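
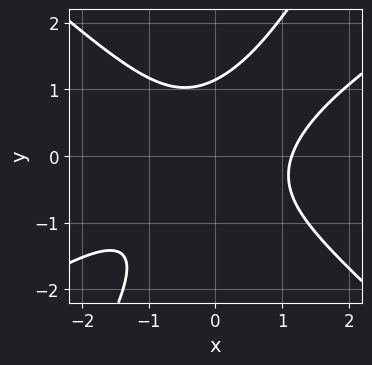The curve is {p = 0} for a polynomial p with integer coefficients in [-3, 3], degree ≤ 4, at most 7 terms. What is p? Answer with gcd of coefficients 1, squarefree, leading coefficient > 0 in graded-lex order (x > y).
2*x^3 - 2*x^2*y - 3*x*y^2 + 2*y^3 - 3

The degree is 3 — no degree-2 curve has this shape.
Putting this together gives p.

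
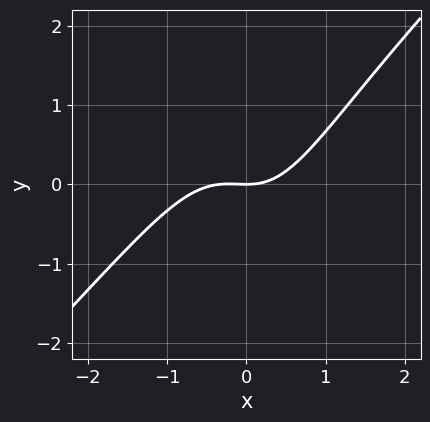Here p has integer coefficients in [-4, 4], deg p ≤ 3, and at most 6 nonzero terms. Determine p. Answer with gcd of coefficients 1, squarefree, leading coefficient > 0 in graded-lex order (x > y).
Degree: no degree-2 curve has this shape, so deg p = 3.
Reading off the gridlines: one y-axis crossing is at y = 0; it crosses the x-axis at the gridline x = 0.
Together with the visible shape, these determine p as stated.

3*x^3 - 3*x^2*y + x^2 - 3*y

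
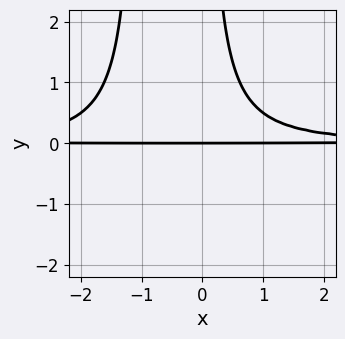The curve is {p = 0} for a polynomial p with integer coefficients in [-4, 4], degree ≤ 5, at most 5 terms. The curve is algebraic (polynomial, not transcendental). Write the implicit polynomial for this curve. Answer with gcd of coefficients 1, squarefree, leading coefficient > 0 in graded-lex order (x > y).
x^2*y^2 + x*y^2 - y

First, deg p = 4. A generic line meets the curve in up to 4 points.
Next, from the axis intercepts and sections: every point of the x-axis in the box is on the curve; one y-axis crossing is at y = 0.
Finally, solving for integer coefficients yields p as stated.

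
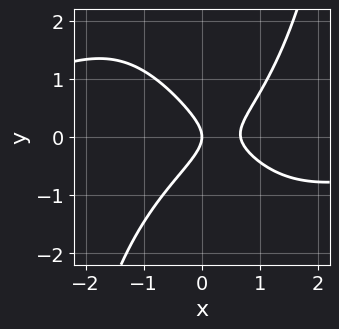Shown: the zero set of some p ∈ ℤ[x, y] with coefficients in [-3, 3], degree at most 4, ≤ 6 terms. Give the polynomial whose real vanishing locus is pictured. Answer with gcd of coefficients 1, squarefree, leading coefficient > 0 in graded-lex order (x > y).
x^3*y + 3*x^2 - 3*y^2 - 2*x

First, deg p = 4.
Then, observable constraints: it meets the x-axis at x = 0 (among the integer gridlines); one y-axis crossing is at y = 0.
Finally, solving for integer coefficients yields p as stated.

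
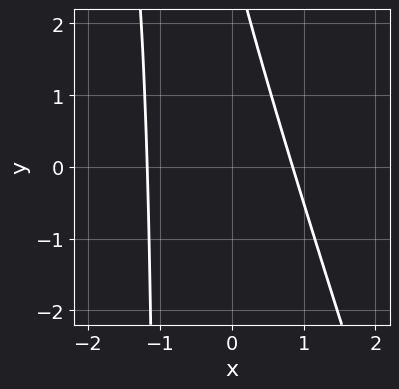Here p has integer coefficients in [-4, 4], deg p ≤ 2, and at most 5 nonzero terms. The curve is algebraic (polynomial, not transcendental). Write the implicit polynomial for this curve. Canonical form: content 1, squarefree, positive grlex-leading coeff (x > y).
(a) Degree: the shape is more complex than any degree-1 curve, so deg p = 2.
(b) From the visible intercepts: the curve avoids every integer y-axis point in the box.
(c) Solving for integer coefficients yields p as stated.

3*x^2 + x*y + x + y - 3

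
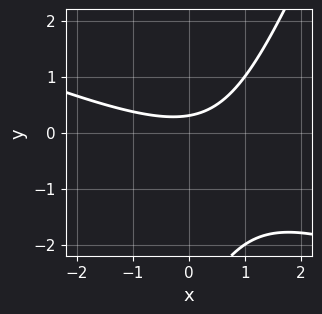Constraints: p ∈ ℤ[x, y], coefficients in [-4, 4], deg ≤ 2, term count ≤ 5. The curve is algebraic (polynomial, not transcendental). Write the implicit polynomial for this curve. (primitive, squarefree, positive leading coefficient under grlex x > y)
x^2 + 2*x*y - y^2 - 3*y + 1

First, the degree is 2 — the shape is more complex than any degree-1 curve.
Next, checking where it meets the axes: the curve avoids every integer x-axis point in the box.
Finally, together with the visible shape, these determine p as stated.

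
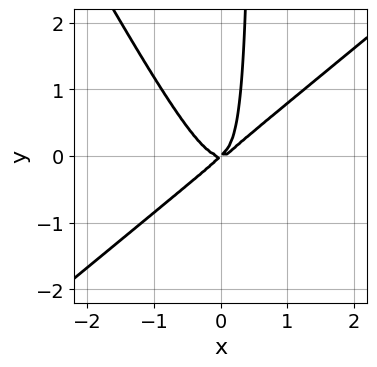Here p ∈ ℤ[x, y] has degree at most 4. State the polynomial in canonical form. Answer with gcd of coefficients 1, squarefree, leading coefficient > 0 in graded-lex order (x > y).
1. deg p = 3. A generic line meets the curve in up to 3 points.
2. Observable constraints: one y-axis crossing is at y = 0; it meets the x-axis at x = 0 (among the integer gridlines).
3. The integer polynomial consistent with all of this is the stated p.

3*x^3 - 2*x^2*y - 2*x*y^2 - x*y + y^2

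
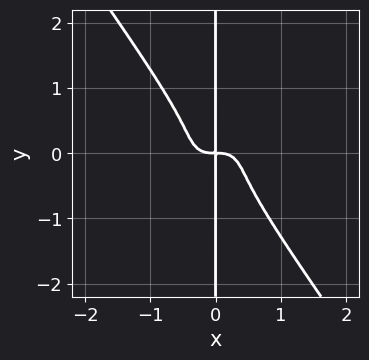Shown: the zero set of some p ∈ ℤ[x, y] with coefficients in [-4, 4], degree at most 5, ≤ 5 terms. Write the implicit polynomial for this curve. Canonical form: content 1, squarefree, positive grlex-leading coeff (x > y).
3*x^4 - x^3*y + 2*x^2*y^2 + 3*x*y^3 + x*y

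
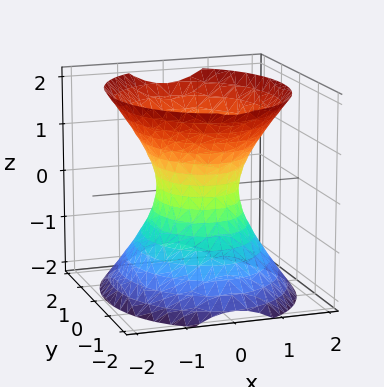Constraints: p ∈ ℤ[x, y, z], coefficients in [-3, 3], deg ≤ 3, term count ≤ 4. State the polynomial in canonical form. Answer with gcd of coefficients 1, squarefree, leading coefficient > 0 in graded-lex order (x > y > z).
3*x^2 + 2*y^2 - 2*z^2 - 2

Degree: an hourglass — one-sheet hyperboloid; a quadric, so deg p = 2.
Symmetries: it's symmetric under x → −x, forcing even powers of x; it's symmetric under z → −z, forcing even powers of z; it's symmetric under y → −y, forcing even powers of y.
Checking where it meets the axes: the y-axis gridline crossings are at y ∈ {-1, 1}; the surface avoids every integer z-axis point in the box.
Solving for integer coefficients yields p as stated.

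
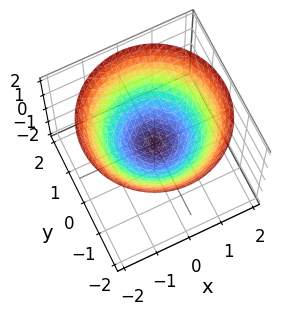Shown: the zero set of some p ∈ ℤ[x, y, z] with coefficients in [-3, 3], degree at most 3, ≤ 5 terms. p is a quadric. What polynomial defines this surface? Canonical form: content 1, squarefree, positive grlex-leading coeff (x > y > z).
x^2 + y^2 - 2*z

(a) Degree: a paraboloid; a quadric, so deg p = 2.
(b) Symmetries: the surface is invariant under rotation about z: p = q(x² + y², z).
(c) Against the integer gridlines: it meets the x-axis at x = 0 (among the integer gridlines); one z-axis crossing is at z = 0.
(d) Together with the visible shape, these determine p as stated.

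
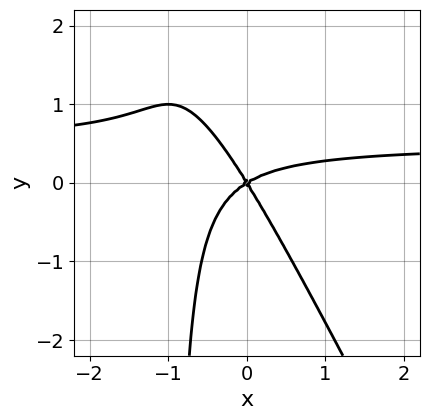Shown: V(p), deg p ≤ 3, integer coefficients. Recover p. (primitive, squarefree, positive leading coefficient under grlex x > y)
2*x^2*y + x*y^2 - x^2 + x*y + y^2

1. The degree is 3 — the shape is more complex than any degree-2 curve.
2. Observable constraints: one x-axis crossing is at x = 0; it meets the y-axis at y = 0 (among the integer gridlines).
3. Fitting integer coefficients to these (and the overall shape) gives p.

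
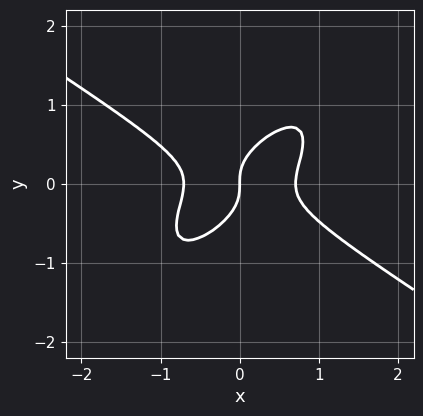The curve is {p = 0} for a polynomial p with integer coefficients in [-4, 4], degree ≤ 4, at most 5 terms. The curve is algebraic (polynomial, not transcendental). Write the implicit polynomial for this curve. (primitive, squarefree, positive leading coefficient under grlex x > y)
1. deg p = 3. No degree-2 curve has this shape.
2. From the visible intercepts: one y-axis crossing is at y = 0; it meets the x-axis at x = 0 (among the integer gridlines).
3. These observations pin down the coefficients.

2*x^3 - 3*x*y^2 + 3*y^3 - x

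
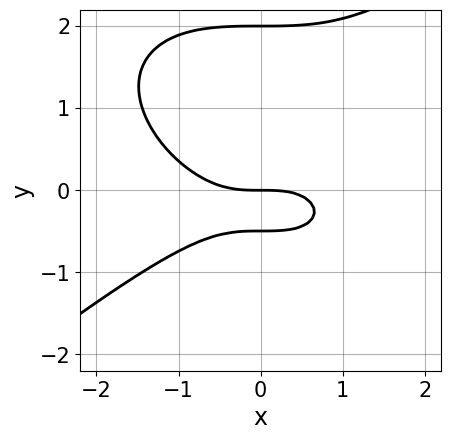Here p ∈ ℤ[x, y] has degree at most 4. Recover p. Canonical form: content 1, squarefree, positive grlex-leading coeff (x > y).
First, degree: a generic line meets the curve in up to 3 points, so deg p = 3.
Next, observable constraints: the y-axis gridline crossings are at y ∈ {0, 2}; one x-axis crossing is at x = 0.
Finally, together with the visible shape, these determine p as stated.

x^3 - 2*y^3 + 3*y^2 + 2*y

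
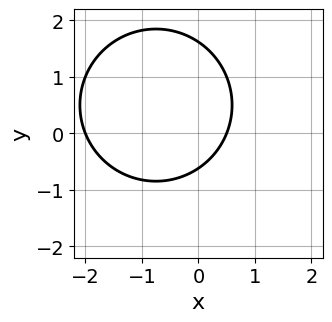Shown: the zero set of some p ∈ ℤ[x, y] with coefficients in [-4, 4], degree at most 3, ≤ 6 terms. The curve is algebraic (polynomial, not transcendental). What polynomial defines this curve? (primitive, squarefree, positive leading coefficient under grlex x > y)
(a) The degree is 2 — a generic line meets the curve in up to 2 points.
(b) From the axis intercepts and sections: one x-axis crossing is at x = -2.
(c) Solving for integer coefficients yields p as stated.

2*x^2 + 2*y^2 + 3*x - 2*y - 2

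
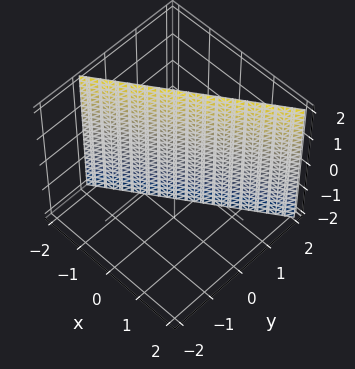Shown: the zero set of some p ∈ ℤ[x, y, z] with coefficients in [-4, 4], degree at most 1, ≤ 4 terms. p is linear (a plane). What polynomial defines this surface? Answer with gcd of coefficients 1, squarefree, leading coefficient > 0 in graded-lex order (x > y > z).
1. Degree: the surface is flat (a plane), so deg p = 1.
2. Against the integer gridlines: it meets the x-axis at x = -1 (among the integer gridlines); it misses every integer gridline on the z-axis.
3. Matching integer coefficients to the picture gives p.

2*x - 3*y + 2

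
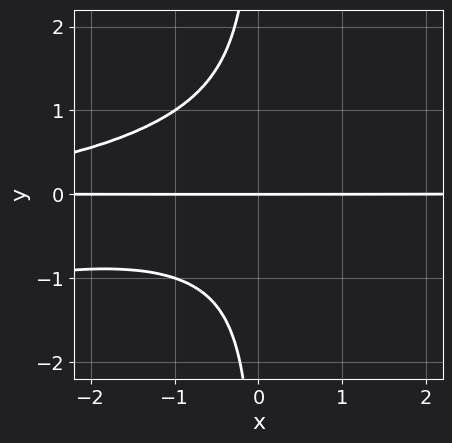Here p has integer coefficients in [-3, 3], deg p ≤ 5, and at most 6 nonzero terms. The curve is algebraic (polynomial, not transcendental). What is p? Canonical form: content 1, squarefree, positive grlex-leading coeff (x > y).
x^2*y^2 - 3*x*y^3 + x*y^2 - 3*y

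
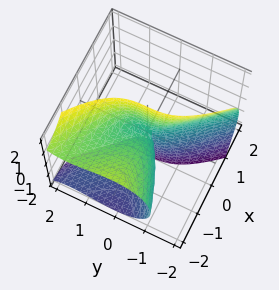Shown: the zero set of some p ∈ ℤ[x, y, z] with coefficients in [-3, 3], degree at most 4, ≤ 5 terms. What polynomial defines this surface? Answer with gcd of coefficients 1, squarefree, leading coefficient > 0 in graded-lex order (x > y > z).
deg p = 3. The shape is more complex than any degree-2 surface.
Reading off the gridlines: it meets the x-axis at x = 0 (among the integer gridlines); the visible z-axis segment lies entirely on the surface; it crosses the y-axis at the gridline y = 0.
Together with the visible shape, these determine p as stated.

x*y^2 + x*z^2 + y^3 + x^2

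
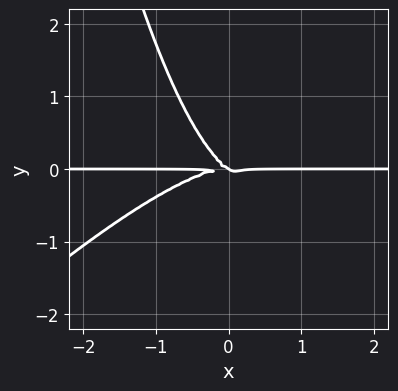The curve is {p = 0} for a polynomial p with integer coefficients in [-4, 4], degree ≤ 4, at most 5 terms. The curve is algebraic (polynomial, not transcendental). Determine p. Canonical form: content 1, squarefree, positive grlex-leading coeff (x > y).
deg p = 4.
From the visible intercepts: the visible x-axis segment lies entirely on the curve; it meets the y-axis at y = 0 (among the integer gridlines).
These observations pin down the coefficients.

2*x^3*y - 2*x^2*y^2 + 2*x*y^2 + 3*y^3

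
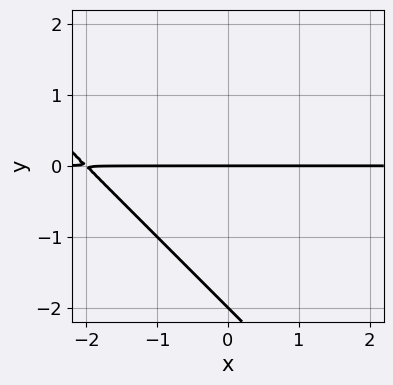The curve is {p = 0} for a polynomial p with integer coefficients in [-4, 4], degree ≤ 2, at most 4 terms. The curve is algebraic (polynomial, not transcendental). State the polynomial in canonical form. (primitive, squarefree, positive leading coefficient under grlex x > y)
First, degree: no degree-1 curve has this shape, so deg p = 2.
Next, from the axis intercepts and sections: the y-axis gridline crossings are at y ∈ {-2, 0}; the visible x-axis segment lies entirely on the curve.
Finally, assembling these constraints gives the stated polynomial.

x*y + y^2 + 2*y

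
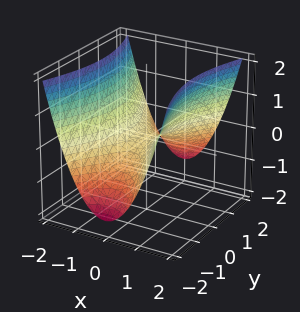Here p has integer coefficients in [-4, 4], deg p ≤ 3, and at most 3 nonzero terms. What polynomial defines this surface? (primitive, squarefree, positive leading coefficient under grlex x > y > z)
Degree: a hyperbolic paraboloid; a quadric, so deg p = 2.
Symmetries: it's symmetric under y → −y, forcing even powers of y; the x ↦ −x reflection is a symmetry, so x appears only in even powers.
From the axis intercepts and sections: one z-axis crossing is at z = 0; it meets the y-axis at y = 0 (among the integer gridlines).
Together with the visible shape, these determine p as stated.

3*x^2 - y^2 - 3*z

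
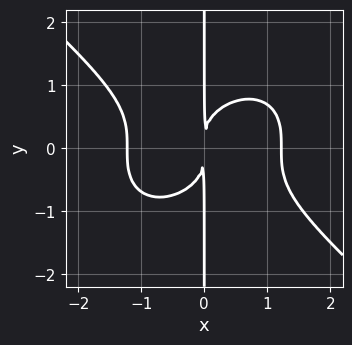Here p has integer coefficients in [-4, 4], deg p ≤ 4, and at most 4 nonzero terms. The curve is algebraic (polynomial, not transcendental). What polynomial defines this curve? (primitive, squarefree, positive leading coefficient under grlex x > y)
(a) Degree: no degree-3 curve has this shape, so deg p = 4.
(b) From the visible intercepts: the visible y-axis segment lies entirely on the curve.
(c) These observations pin down the coefficients.

2*x^4 + 3*x*y^3 - 3*x^2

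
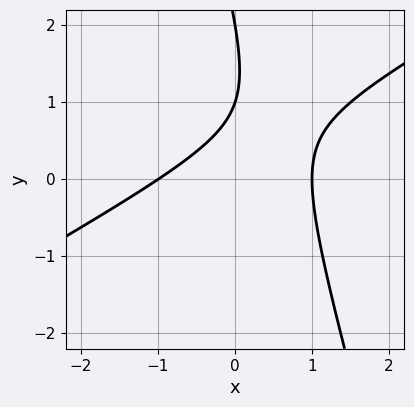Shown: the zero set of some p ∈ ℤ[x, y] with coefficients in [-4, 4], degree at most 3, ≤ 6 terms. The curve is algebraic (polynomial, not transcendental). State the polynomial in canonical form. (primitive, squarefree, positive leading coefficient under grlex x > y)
2*x^2 - 3*x*y - y^2 + 3*y - 2

The degree is 2 — no degree-1 curve has this shape.
Against the integer gridlines: the x-axis gridline crossings are at x ∈ {-1, 1}; the y-axis gridline crossings are at y ∈ {1, 2}.
Together with the visible shape, these determine p as stated.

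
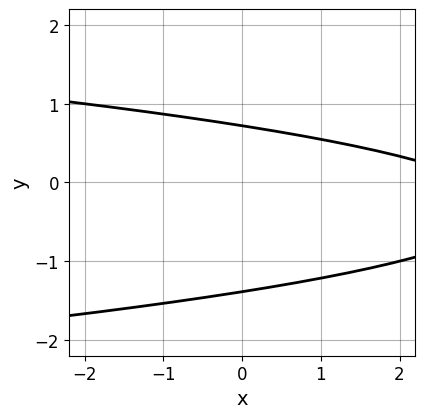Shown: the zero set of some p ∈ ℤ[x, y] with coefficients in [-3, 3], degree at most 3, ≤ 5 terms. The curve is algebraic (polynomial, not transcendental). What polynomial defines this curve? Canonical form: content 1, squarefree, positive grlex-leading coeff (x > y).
(a) The degree is 2 — the shape is more complex than any degree-1 curve.
(b) Against the integer gridlines: no x-intercept at any integer in the box.
(c) Putting this together gives p.

3*y^2 + x + 2*y - 3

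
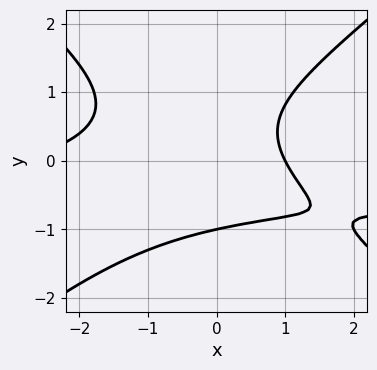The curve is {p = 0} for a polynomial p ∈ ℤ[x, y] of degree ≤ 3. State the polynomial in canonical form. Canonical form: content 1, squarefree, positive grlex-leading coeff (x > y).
Degree: the shape is more complex than any degree-2 curve, so deg p = 3.
Against the integer gridlines: one x-axis crossing is at x = 1; one y-axis crossing is at y = -1.
Assembling these constraints gives the stated polynomial.

2*x^2*y - 3*y^3 + x^2 + 2*x - 3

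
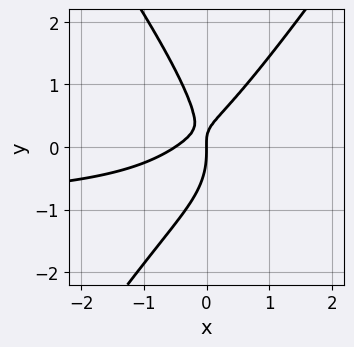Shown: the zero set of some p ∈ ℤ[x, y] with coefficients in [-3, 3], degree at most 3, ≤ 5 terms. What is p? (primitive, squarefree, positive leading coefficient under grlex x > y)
2*x^2*y - y^3 + 2*x^2 - 2*x*y + x

(a) deg p = 3.
(b) Reading off the gridlines: it meets the y-axis at y = 0 (among the integer gridlines); it meets the x-axis at x = 0 (among the integer gridlines).
(c) Assembling these constraints gives the stated polynomial.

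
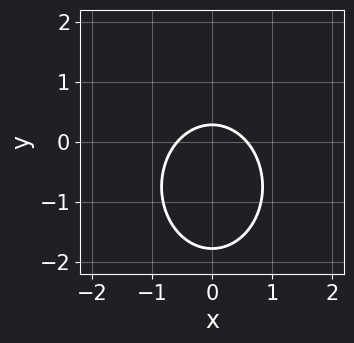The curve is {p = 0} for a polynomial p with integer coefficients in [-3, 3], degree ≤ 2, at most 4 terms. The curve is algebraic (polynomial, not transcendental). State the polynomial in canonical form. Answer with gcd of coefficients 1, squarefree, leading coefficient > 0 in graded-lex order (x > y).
3*x^2 + 2*y^2 + 3*y - 1

Degree: a generic line meets the curve in up to 2 points, so deg p = 2.
Symmetries: the x ↦ −x reflection is a symmetry, so x appears only in even powers.
Matching integer coefficients to the picture gives p.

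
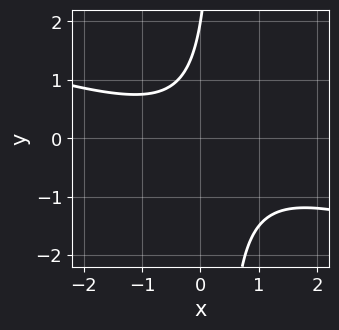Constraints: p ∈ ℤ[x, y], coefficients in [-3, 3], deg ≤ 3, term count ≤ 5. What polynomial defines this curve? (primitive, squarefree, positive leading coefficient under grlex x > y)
1. The degree is 2 — a generic line meets the curve in up to 2 points.
2. Reading off the gridlines: no x-intercept at any integer in the box; it meets the y-axis at y = 2 (among the integer gridlines).
3. Matching integer coefficients to the picture gives p.

x^2 + 3*x*y - y + 2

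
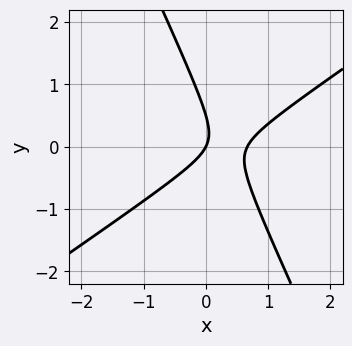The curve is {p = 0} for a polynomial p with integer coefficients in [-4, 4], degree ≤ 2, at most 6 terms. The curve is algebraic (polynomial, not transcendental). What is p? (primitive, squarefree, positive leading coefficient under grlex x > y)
3*x^2 - 3*x*y - 2*y^2 - 2*x + y

1. Degree: no degree-1 curve has this shape, so deg p = 2.
2. Checking where it meets the axes: it crosses the x-axis at the gridline x = 0; one y-axis crossing is at y = 0.
3. Assembling these constraints gives the stated polynomial.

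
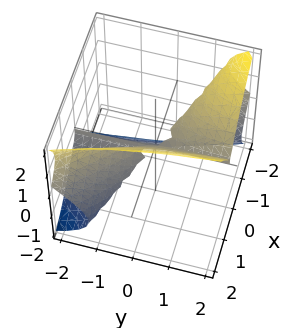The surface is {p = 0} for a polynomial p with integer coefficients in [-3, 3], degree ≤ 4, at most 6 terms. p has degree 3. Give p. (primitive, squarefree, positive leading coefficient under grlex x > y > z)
x^3 + x^2*y + x^2*z - z^3

1. Degree: a generic line meets the surface in up to 3 points, so deg p = 3.
2. From the visible intercepts: every point of the y-axis in the box is on the surface; one x-axis crossing is at x = 0; one z-axis crossing is at z = 0.
3. Solving for integer coefficients yields p as stated.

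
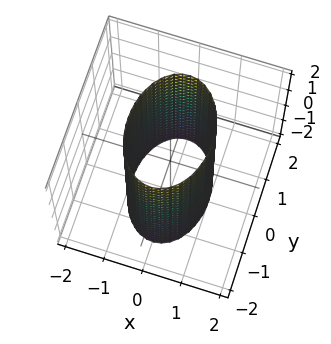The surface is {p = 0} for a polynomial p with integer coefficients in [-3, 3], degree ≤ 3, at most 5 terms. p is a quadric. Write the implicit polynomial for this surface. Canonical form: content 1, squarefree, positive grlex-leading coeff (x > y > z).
First, degree: constant cross-section along one axis; a quadric, so deg p = 2.
Next, symmetries: mirror symmetry y ↦ −y ⇒ only even powers of y; mirror symmetry z ↦ −z ⇒ only even powers of z; it's symmetric under x → −x, forcing even powers of x.
Next, reading off the gridlines: it misses every integer gridline on the z-axis; the x-axis gridline crossings are at x ∈ {-1, 1}.
Finally, the integer polynomial consistent with all of this is the stated p.

2*x^2 + y^2 - 2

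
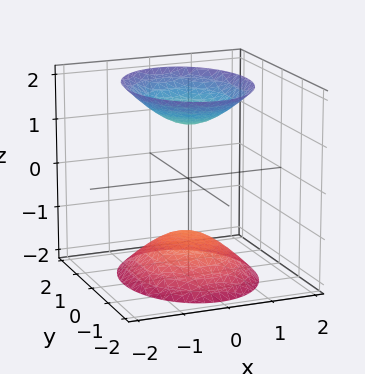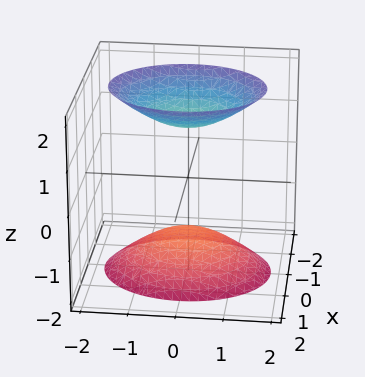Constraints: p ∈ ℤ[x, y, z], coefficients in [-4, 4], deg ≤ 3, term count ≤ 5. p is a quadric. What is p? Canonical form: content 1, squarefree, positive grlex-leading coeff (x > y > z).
3*x^2 + 2*y^2 - 2*z^2 + 3

1. There are 2 components. They look like related sheets of one shape, so recover p as a whole.
2. Degree: two separate bowl-shaped sheets opening away from each other; a quadric, so deg p = 2.
3. Symmetries: mirror symmetry y ↦ −y ⇒ only even powers of y; mirror symmetry z ↦ −z ⇒ only even powers of z; the x ↦ −x reflection is a symmetry, so x appears only in even powers.
4. Checking where it meets the axes: the surface avoids every integer y-axis point in the box; no x-intercept at any integer in the box.
5. The integer polynomial consistent with all of this is the stated p.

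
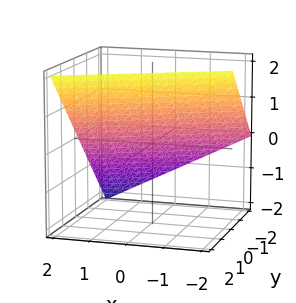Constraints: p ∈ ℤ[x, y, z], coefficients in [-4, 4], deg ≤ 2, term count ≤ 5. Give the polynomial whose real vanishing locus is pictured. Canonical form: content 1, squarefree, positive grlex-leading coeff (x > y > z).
(a) The degree is 1 — the surface is flat (a plane).
(b) Against the integer gridlines: it crosses the x-axis at the gridline x = 2; it meets the y-axis at y = -1 (among the integer gridlines); it meets the z-axis at z = 1 (among the integer gridlines).
(c) Together with the visible shape, these determine p as stated.

x - 2*y + 2*z - 2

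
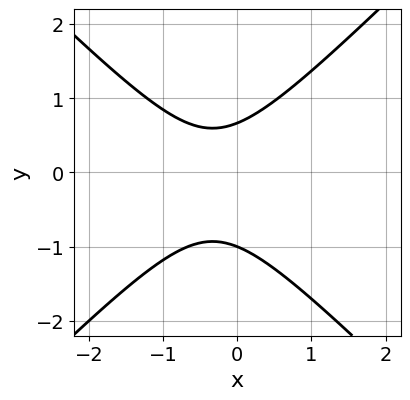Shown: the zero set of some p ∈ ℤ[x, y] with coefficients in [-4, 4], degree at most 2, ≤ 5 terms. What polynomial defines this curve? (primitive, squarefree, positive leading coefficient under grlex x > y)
3*x^2 - 3*y^2 + 2*x - y + 2

deg p = 2. A generic line meets the curve in up to 2 points.
Checking where it meets the axes: it crosses the y-axis at the gridline y = -1; the curve avoids every integer x-axis point in the box.
Assembling these constraints gives the stated polynomial.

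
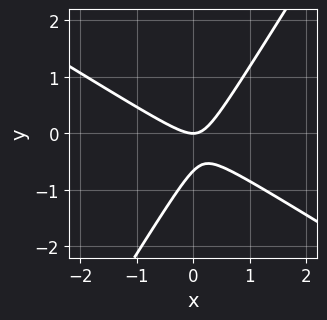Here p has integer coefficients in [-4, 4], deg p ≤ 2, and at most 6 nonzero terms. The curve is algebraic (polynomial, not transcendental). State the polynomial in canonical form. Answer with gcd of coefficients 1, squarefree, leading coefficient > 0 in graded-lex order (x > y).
3*x^2 + 3*x*y - 3*y^2 - 2*y

(a) deg p = 2.
(b) Observable constraints: one x-axis crossing is at x = 0; one y-axis crossing is at y = 0.
(c) Solving for integer coefficients yields p as stated.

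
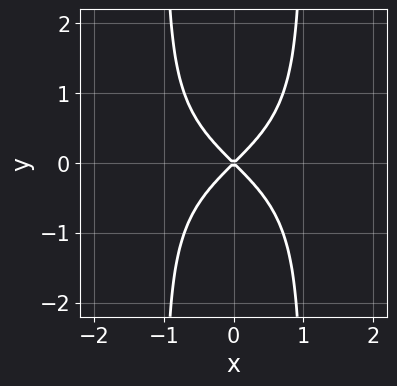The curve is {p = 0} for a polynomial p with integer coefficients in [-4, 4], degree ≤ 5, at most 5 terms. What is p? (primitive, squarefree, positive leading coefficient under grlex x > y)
x^2*y^2 + x^2 - y^2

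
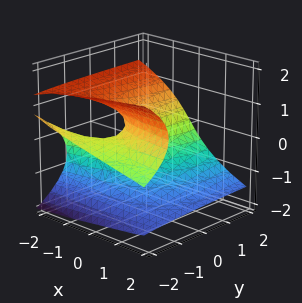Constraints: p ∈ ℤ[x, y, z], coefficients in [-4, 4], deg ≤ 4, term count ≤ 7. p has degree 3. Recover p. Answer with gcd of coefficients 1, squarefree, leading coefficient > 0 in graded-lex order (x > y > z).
2*z^3 + 2*x*y + 3*y*z + 3*x + 1

1. Degree: the shape is more complex than any degree-2 surface, so deg p = 3.
2. Reading off the gridlines: the surface avoids every integer y-axis point in the box.
3. Together with the visible shape, these determine p as stated.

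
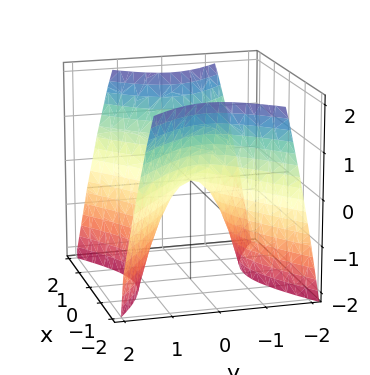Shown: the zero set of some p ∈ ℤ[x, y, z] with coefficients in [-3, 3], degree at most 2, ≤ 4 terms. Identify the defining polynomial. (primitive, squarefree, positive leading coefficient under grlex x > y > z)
1. deg p = 2.
2. Symmetries: the y ↦ −y reflection is a symmetry, so y appears only in even powers; mirror symmetry x ↦ −x ⇒ only even powers of x.
3. Observable constraints: it crosses the x-axis at the gridline x = 0; it crosses the z-axis at the gridline z = 0; one y-axis crossing is at y = 0.
4. Fitting integer coefficients to these (and the overall shape) gives p.

2*x^2 - 3*y^2 - 2*z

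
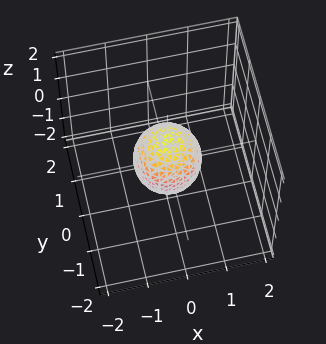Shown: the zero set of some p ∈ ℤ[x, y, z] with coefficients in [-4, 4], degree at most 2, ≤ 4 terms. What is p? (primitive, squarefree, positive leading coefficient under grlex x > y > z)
1. The degree is 2 — a closed, bounded, convex surface; a quadric.
2. Symmetries: rotational symmetry about the z-axis ⇒ p depends on x, y only through x² + y²; it's symmetric under z → −z, forcing even powers of z.
3. Against the integer gridlines: a circular section at z = 0 has radius between 0 and 1; among the integer gridlines, it crosses the z-axis at z ∈ {-1, 1}.
4. Assembling these constraints gives the stated polynomial.

3*x^2 + 3*y^2 + 2*z^2 - 2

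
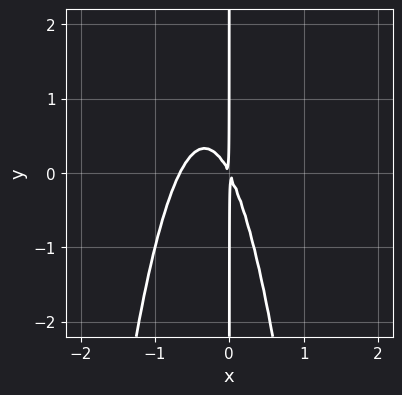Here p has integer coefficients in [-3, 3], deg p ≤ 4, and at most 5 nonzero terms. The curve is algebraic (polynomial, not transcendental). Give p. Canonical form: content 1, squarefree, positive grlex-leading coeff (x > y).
(a) Degree: no degree-2 curve has this shape, so deg p = 3.
(b) Observable constraints: the visible y-axis segment lies entirely on the curve.
(c) Solving for integer coefficients yields p as stated.

3*x^3 + 2*x^2 + x*y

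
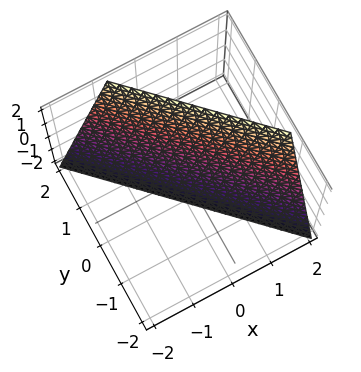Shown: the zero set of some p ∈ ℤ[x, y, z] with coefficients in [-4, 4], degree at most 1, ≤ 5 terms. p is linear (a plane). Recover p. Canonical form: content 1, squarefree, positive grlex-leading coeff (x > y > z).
First, the degree is 1 — the surface is flat (a plane).
Next, from the visible intercepts: one z-axis crossing is at z = -2.
Finally, fitting integer coefficients to these (and the overall shape) gives p.

3*x + 3*y - z - 2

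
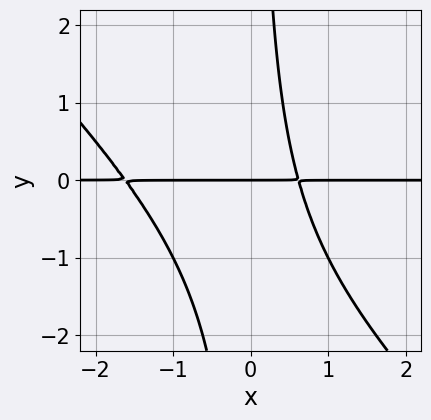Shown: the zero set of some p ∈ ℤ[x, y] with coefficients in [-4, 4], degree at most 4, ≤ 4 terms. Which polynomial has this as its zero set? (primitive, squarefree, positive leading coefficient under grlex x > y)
deg p = 3. A generic line meets the curve in up to 3 points.
Against the integer gridlines: every point of the x-axis in the box is on the curve; it meets the y-axis at y = 0 (among the integer gridlines).
The integer polynomial consistent with all of this is the stated p.

x^2*y + x*y^2 + x*y - y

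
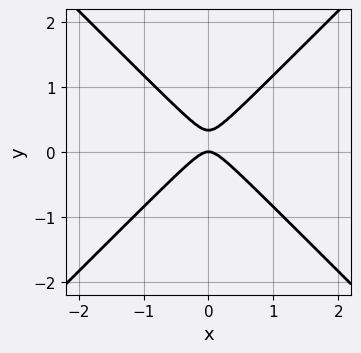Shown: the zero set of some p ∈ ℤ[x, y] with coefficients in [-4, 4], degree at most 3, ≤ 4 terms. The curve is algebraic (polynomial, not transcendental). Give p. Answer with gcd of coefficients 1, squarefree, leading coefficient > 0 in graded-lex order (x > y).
3*x^2 - 3*y^2 + y

1. Degree: no degree-1 curve has this shape, so deg p = 2.
2. Symmetries: it's symmetric under x → −x, forcing even powers of x.
3. From the axis intercepts and sections: it meets the x-axis at x = 0 (among the integer gridlines); it crosses the y-axis at the gridline y = 0.
4. Together with the visible shape, these determine p as stated.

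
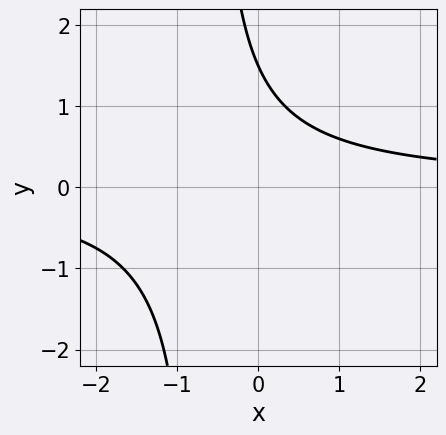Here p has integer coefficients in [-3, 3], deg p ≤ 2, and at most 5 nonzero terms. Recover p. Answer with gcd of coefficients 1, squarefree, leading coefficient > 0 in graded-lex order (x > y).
3*x*y + 2*y - 3

Degree: no degree-1 curve has this shape, so deg p = 2.
Observable constraints: it misses every integer gridline on the x-axis.
Matching integer coefficients to the picture gives p.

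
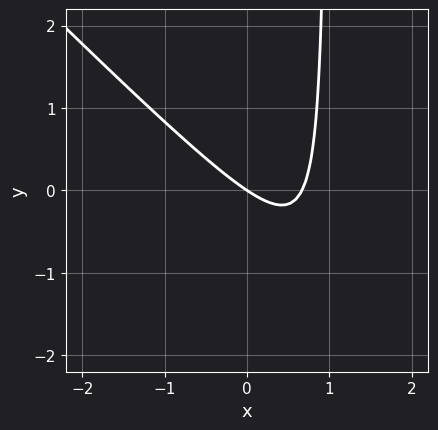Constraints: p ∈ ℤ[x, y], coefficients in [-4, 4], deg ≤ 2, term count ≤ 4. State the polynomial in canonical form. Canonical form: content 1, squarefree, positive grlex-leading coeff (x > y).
3*x^2 + 3*x*y - 2*x - 3*y

First, the degree is 2 — the shape is more complex than any degree-1 curve.
Next, reading off the gridlines: one x-axis crossing is at x = 0; it crosses the y-axis at the gridline y = 0.
Finally, putting this together gives p.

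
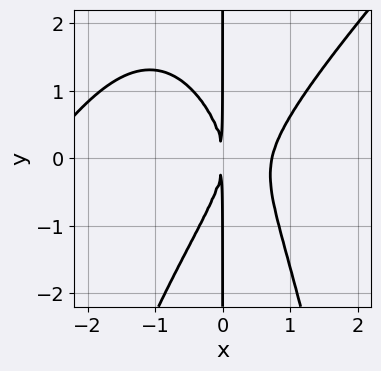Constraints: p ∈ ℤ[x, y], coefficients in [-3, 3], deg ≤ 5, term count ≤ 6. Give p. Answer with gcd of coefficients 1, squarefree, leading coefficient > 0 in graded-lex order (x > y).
x^4 - x^3*y + 2*x^3 - x*y^2 - 2*x^2

Degree: the shape is more complex than any degree-3 curve, so deg p = 4.
From the visible intercepts: the visible y-axis segment lies entirely on the curve.
Assembling these constraints gives the stated polynomial.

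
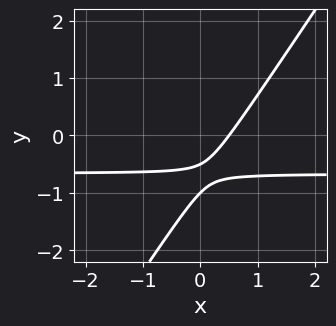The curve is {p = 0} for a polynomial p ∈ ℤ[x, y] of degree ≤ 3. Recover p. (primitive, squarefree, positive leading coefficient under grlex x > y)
(a) Degree: a generic line meets the curve in up to 2 points, so deg p = 2.
(b) Against the integer gridlines: one y-axis crossing is at y = -1.
(c) Fitting integer coefficients to these (and the overall shape) gives p.

3*x*y - 2*y^2 + 2*x - 3*y - 1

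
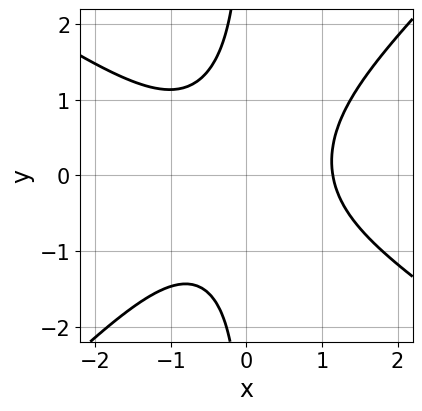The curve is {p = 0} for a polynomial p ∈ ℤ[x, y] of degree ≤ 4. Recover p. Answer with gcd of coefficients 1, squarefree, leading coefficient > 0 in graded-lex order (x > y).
2*x^3 + x^2*y - 3*x*y^2 - 3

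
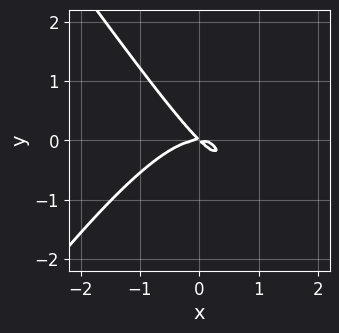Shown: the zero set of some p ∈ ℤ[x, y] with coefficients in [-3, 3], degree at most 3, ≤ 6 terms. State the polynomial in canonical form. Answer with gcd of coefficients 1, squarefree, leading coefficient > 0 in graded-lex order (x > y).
2*x^3 - x*y^2 + 2*x*y + 2*y^2

1. deg p = 3. No degree-2 curve has this shape.
2. From the axis intercepts and sections: it meets the x-axis at x = 0 (among the integer gridlines); one y-axis crossing is at y = 0.
3. Fitting integer coefficients to these (and the overall shape) gives p.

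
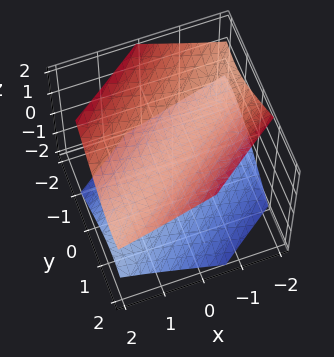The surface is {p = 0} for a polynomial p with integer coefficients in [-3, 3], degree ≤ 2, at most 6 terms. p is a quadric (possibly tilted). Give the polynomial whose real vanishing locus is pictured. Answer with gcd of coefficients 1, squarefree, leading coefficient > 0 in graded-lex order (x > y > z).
x^2 - 3*x*y + 2*y^2 - 3*z^2 + 2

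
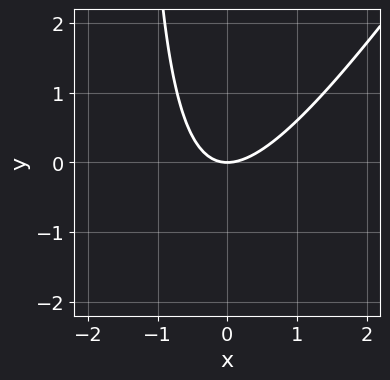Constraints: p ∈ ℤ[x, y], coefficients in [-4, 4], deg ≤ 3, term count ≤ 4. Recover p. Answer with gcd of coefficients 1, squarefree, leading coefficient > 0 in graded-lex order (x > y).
3*x^2 - 2*x*y - 3*y

1. Degree: the shape is more complex than any degree-1 curve, so deg p = 2.
2. Observable constraints: one y-axis crossing is at y = 0; one x-axis crossing is at x = 0.
3. These observations pin down the coefficients.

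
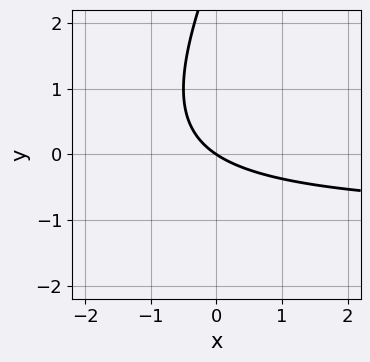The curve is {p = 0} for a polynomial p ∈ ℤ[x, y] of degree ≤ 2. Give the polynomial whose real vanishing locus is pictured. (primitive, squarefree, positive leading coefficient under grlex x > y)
1. Degree: a generic line meets the curve in up to 2 points, so deg p = 2.
2. Against the integer gridlines: it meets the y-axis at y = 0 (among the integer gridlines); one x-axis crossing is at x = 0.
3. Putting this together gives p.

2*x*y - y^2 + 2*x + 3*y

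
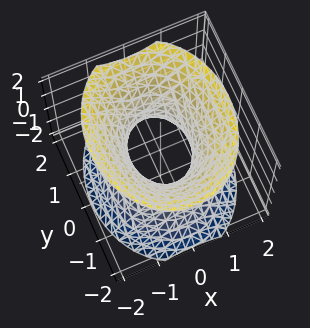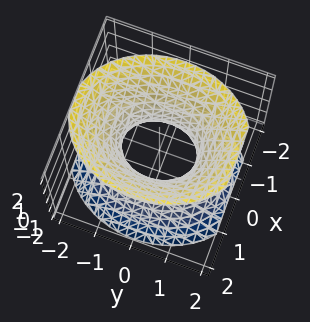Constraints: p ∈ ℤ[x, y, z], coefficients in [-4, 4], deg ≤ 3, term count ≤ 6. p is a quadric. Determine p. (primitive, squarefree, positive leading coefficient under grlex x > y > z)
1. deg p = 2. An hourglass — one-sheet hyperboloid; a quadric.
2. Symmetries: mirror symmetry x ↦ −x ⇒ only even powers of x; the y ↦ −y reflection is a symmetry, so y appears only in even powers; mirror symmetry z ↦ −z ⇒ only even powers of z.
3. From the axis intercepts and sections: the surface avoids every integer z-axis point in the box; the y-axis gridline crossings are at y ∈ {-1, 1}.
4. These observations pin down the coefficients.

3*x^2 + 2*y^2 - 2*z^2 - 2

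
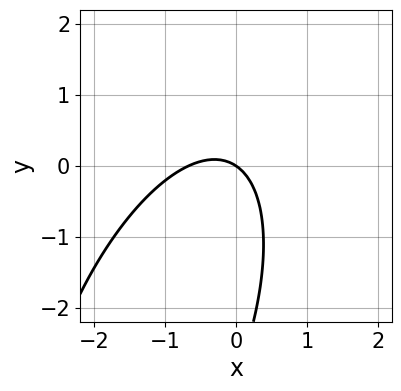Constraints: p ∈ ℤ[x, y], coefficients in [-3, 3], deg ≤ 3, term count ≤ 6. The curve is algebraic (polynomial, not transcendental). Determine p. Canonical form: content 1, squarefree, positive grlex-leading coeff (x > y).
deg p = 2. The shape is more complex than any degree-1 curve.
Reading off the gridlines: it meets the x-axis at x = 0 (among the integer gridlines); one y-axis crossing is at y = 0.
Matching integer coefficients to the picture gives p.

3*x^2 - 2*x*y + y^2 + 2*x + 3*y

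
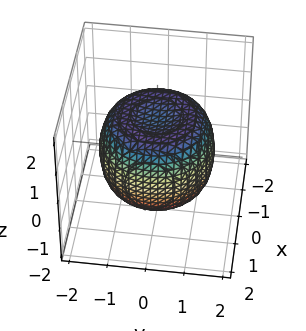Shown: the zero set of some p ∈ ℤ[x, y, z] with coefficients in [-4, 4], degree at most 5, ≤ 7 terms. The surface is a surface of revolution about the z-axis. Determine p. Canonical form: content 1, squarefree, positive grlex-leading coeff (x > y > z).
2*x^4 + 4*x^2*y^2 + 2*y^4 - 3*x^2 - 3*y^2 + 3*z^2 - 3

1. Degree: the shape is more complex than any degree-3 surface, so deg p = 4.
2. Symmetries: the z-axis is an axis of rotation, so x and y enter only as x² + y².
3. From the axis intercepts and sections: a circular section at z = 0 has radius between 1 and 2; among the integer gridlines, it crosses the z-axis at z ∈ {-1, 1}.
4. Fitting integer coefficients to these (and the overall shape) gives p.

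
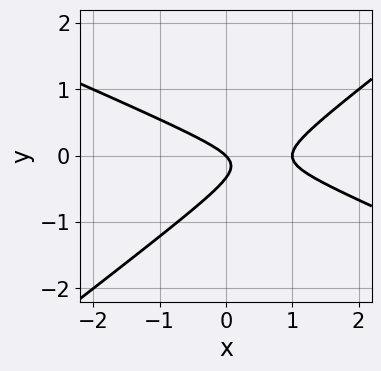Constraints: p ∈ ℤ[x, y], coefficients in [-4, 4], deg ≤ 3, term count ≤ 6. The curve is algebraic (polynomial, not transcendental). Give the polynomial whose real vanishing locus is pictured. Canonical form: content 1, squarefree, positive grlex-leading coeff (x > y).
x^2 + x*y - 3*y^2 - x - y

(a) deg p = 2.
(b) Against the integer gridlines: among the integer gridlines, it crosses the x-axis at x ∈ {0, 1}; it meets the y-axis at y = 0 (among the integer gridlines).
(c) The integer polynomial consistent with all of this is the stated p.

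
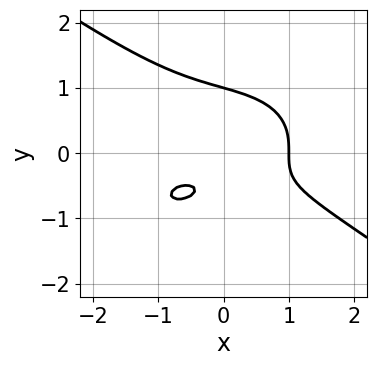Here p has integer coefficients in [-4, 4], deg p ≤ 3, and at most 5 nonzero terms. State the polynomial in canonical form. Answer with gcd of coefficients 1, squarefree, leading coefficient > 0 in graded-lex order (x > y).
x^3 + 3*y^3 + 2*x*y - 2*y - 1

First, the degree is 3 — no degree-2 curve has this shape.
Next, reading off the gridlines: one y-axis crossing is at y = 1; it crosses the x-axis at the gridline x = 1.
Finally, solving for integer coefficients yields p as stated.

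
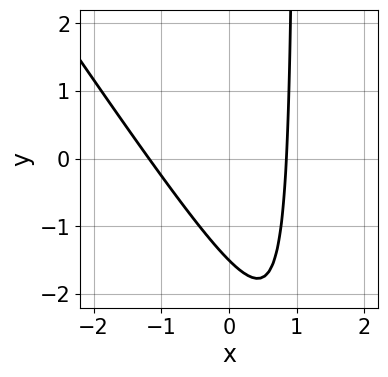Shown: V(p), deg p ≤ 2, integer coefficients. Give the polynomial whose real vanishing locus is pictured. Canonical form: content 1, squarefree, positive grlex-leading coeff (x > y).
3*x^2 + 2*x*y + x - 2*y - 3

First, the degree is 2 — a generic line meets the curve in up to 2 points.
Finally, putting this together gives p.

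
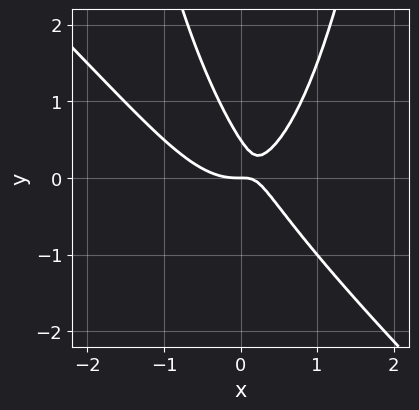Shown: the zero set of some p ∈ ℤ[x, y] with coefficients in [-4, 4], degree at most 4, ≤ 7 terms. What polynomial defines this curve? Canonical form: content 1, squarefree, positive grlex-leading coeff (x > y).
3*x^3 + 3*x^2*y - 3*x*y - 2*y^2 + y

The degree is 3 — no degree-2 curve has this shape.
From the axis intercepts and sections: it crosses the y-axis at the gridline y = 0; it meets the x-axis at x = 0 (among the integer gridlines).
Solving for integer coefficients yields p as stated.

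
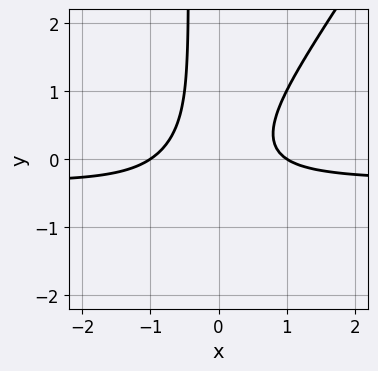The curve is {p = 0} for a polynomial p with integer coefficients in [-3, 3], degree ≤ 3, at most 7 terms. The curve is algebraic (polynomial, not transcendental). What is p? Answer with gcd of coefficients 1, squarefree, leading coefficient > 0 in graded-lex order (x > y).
First, deg p = 3.
Next, against the integer gridlines: the x-axis gridline crossings are at x ∈ {-1, 1}; it misses every integer gridline on the y-axis.
Finally, together with the visible shape, these determine p as stated.

3*x^2*y - 2*x*y^2 + x^2 - y^2 - 1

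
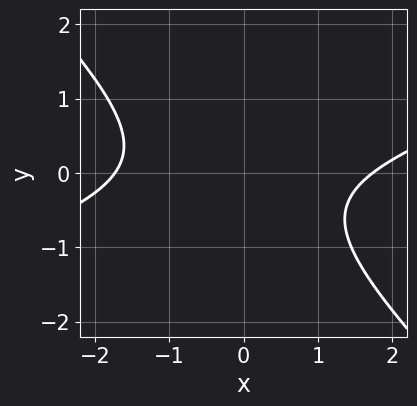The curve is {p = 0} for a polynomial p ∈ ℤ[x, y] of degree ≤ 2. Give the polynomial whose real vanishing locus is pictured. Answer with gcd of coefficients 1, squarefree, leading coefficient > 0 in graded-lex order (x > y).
The degree is 2 — the shape is more complex than any degree-1 curve.
Observable constraints: it misses every integer gridline on the y-axis.
The integer polynomial consistent with all of this is the stated p.

x^2 - 2*x*y - 3*y^2 - y - 3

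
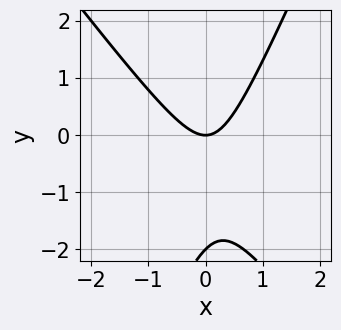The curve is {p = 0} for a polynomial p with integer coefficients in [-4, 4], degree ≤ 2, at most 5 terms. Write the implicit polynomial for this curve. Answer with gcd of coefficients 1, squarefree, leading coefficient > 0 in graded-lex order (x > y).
3*x^2 + x*y - y^2 - 2*y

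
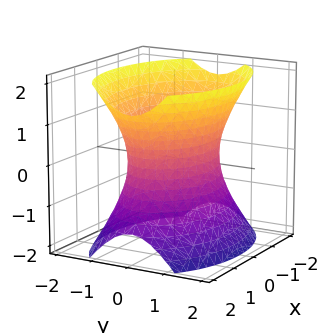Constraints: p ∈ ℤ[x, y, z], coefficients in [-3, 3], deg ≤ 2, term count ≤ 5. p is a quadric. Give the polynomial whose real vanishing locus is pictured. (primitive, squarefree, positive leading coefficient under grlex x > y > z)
x^2 + 2*y^2 - z^2 - 2

(a) Degree: an hourglass — one-sheet hyperboloid; a quadric, so deg p = 2.
(b) Symmetries: mirror symmetry z ↦ −z ⇒ only even powers of z; the y ↦ −y reflection is a symmetry, so y appears only in even powers; the x ↦ −x reflection is a symmetry, so x appears only in even powers.
(c) From the axis intercepts and sections: no z-intercept at any integer in the box; among the integer gridlines, it crosses the y-axis at y ∈ {-1, 1}.
(d) These observations pin down the coefficients.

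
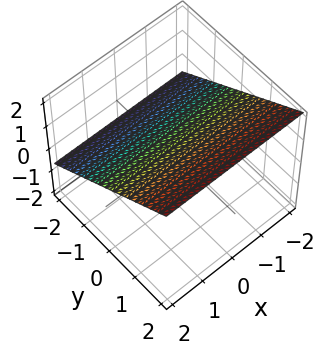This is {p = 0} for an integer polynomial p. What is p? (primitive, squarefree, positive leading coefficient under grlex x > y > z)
2*y - 3*z + 2

1. The degree is 1 — the surface is flat (a plane).
2. Observable constraints: it misses every integer gridline on the x-axis; one y-axis crossing is at y = -1.
3. The integer polynomial consistent with all of this is the stated p.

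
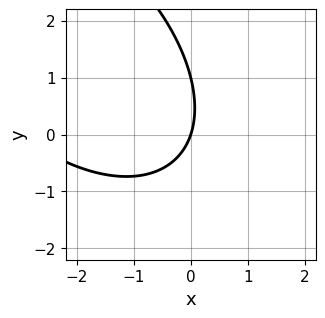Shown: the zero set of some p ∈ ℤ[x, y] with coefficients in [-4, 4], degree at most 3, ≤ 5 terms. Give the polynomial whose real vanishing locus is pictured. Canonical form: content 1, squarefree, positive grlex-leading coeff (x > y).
(a) The degree is 2 — a generic line meets the curve in up to 2 points.
(b) Observable constraints: the y-axis gridline crossings are at y ∈ {0, 1}; it meets the x-axis at x = 0 (among the integer gridlines).
(c) Fitting integer coefficients to these (and the overall shape) gives p.

x^2 + x*y + y^2 + 3*x - y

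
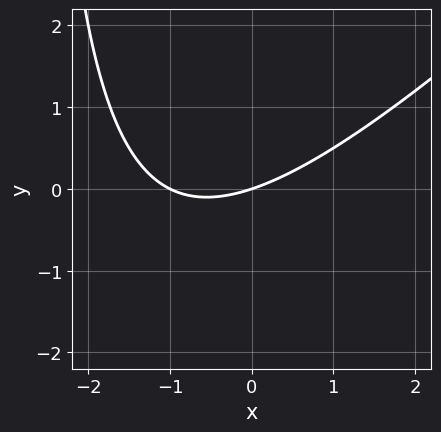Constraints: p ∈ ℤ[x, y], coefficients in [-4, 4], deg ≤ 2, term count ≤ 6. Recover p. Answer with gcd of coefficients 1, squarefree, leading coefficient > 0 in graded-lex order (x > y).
x^2 - x*y + x - 3*y

1. deg p = 2. The shape is more complex than any degree-1 curve.
2. Against the integer gridlines: it crosses the y-axis at the gridline y = 0; among the integer gridlines, it crosses the x-axis at x ∈ {-1, 0}.
3. Assembling these constraints gives the stated polynomial.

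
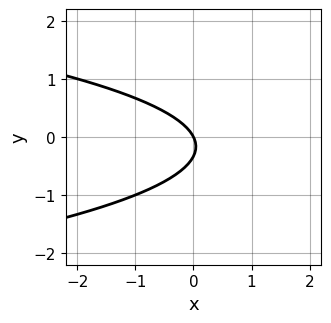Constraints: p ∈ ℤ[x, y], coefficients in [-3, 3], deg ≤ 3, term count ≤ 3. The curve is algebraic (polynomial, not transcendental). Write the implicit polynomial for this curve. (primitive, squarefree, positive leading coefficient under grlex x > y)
3*y^2 + 2*x + y

(a) deg p = 2.
(b) From the visible intercepts: it crosses the y-axis at the gridline y = 0; it crosses the x-axis at the gridline x = 0.
(c) Fitting integer coefficients to these (and the overall shape) gives p.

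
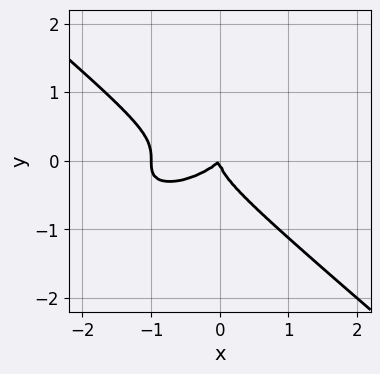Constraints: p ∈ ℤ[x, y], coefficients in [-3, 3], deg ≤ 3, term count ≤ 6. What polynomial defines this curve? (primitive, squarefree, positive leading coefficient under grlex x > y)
x^3 - x^2*y + 3*y^3 + x^2 - x*y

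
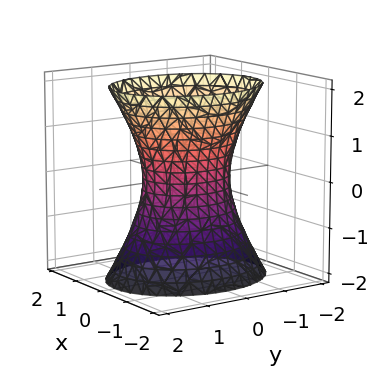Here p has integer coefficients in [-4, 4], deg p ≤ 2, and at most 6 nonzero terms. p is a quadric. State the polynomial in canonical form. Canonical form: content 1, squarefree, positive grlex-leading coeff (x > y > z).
3*x^2 + 2*y^2 - z^2 - 2

1. The degree is 2 — an hourglass — one-sheet hyperboloid; a quadric.
2. Symmetries: the y ↦ −y reflection is a symmetry, so y appears only in even powers; mirror symmetry z ↦ −z ⇒ only even powers of z; the x ↦ −x reflection is a symmetry, so x appears only in even powers.
3. From the visible intercepts: it misses every integer gridline on the z-axis; among the integer gridlines, it crosses the y-axis at y ∈ {-1, 1}.
4. Together with the visible shape, these determine p as stated.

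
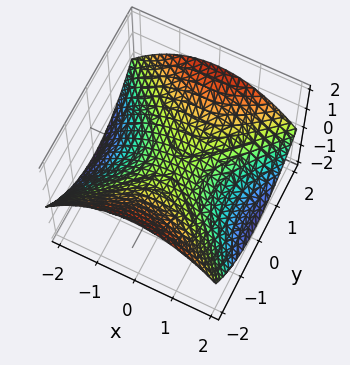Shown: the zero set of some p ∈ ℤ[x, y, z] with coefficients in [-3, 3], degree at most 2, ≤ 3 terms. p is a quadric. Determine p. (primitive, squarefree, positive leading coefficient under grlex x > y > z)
x^2 - y^2 + 3*z

deg p = 2. A saddle surface; a quadric.
Symmetries: mirror symmetry y ↦ −y ⇒ only even powers of y; mirror symmetry x ↦ −x ⇒ only even powers of x.
Checking where it meets the axes: it crosses the x-axis at the gridline x = 0; one y-axis crossing is at y = 0.
Together with the visible shape, these determine p as stated.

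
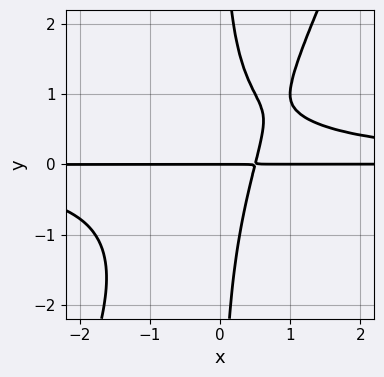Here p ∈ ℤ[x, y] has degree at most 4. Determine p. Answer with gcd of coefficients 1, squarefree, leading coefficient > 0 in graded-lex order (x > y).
2*x^2*y^2 - x*y^3 - 2*x*y + y

1. The degree is 4 — the shape is more complex than any degree-3 curve.
2. Observable constraints: the visible x-axis segment lies entirely on the curve; one y-axis crossing is at y = 0.
3. These observations pin down the coefficients.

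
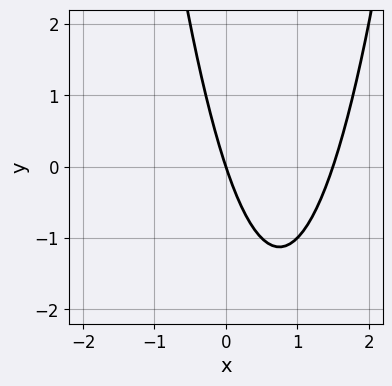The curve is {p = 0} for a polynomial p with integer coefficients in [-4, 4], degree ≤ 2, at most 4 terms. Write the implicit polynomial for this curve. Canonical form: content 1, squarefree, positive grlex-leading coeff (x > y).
1. The degree is 2 — no degree-1 curve has this shape.
2. Observable constraints: one y-axis crossing is at y = 0; it meets the x-axis at x = 0 (among the integer gridlines).
3. These observations pin down the coefficients.

2*x^2 - 3*x - y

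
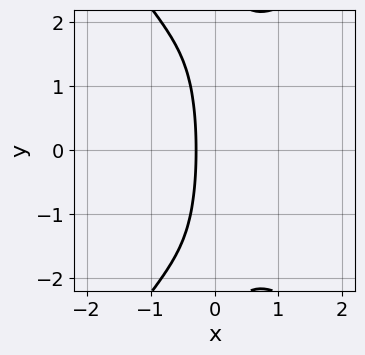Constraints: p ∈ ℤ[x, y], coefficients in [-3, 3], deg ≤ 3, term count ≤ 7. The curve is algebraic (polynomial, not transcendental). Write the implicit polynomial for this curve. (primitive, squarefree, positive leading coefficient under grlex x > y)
deg p = 3. A generic line meets the curve in up to 3 points.
Symmetries: mirror symmetry y ↦ −y ⇒ only even powers of y.
From the visible intercepts: no y-intercept at any integer in the box.
Together with the visible shape, these determine p as stated.

2*x^3 - x*y^2 - x^2 + 3*x + 1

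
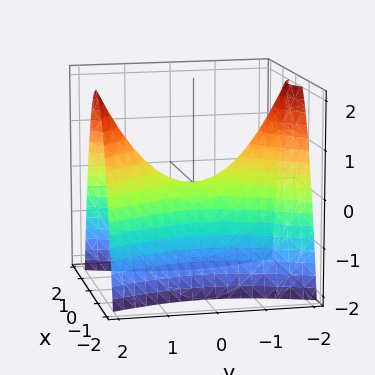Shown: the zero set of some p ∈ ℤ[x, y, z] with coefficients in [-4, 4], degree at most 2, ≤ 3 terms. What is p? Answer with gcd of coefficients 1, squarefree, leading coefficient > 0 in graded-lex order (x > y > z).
3*x^2 - y^2 + 2*z

The degree is 2 — a saddle surface; a quadric.
Symmetries: it's symmetric under x → −x, forcing even powers of x; the y ↦ −y reflection is a symmetry, so y appears only in even powers.
Checking where it meets the axes: it crosses the x-axis at the gridline x = 0; one z-axis crossing is at z = 0; it crosses the y-axis at the gridline y = 0.
Assembling these constraints gives the stated polynomial.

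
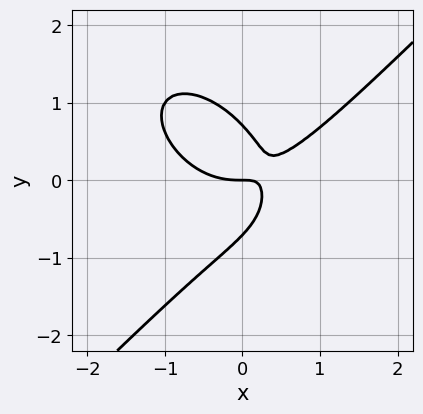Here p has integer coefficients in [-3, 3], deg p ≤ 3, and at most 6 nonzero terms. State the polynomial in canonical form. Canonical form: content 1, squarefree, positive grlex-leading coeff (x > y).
2*x^3 - 2*y^3 - 3*x*y + y

First, the degree is 3 — a generic line meets the curve in up to 3 points.
Then, checking where it meets the axes: it crosses the y-axis at the gridline y = 0; one x-axis crossing is at x = 0.
Finally, the integer polynomial consistent with all of this is the stated p.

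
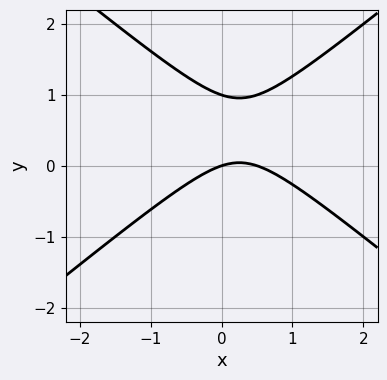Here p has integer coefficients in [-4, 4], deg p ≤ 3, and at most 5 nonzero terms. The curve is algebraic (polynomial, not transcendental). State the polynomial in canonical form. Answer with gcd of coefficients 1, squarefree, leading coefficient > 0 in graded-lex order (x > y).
Degree: the shape is more complex than any degree-1 curve, so deg p = 2.
Against the integer gridlines: among the integer gridlines, it crosses the y-axis at y ∈ {0, 1}; it meets the x-axis at x = 0 (among the integer gridlines).
The integer polynomial consistent with all of this is the stated p.

2*x^2 - 3*y^2 - x + 3*y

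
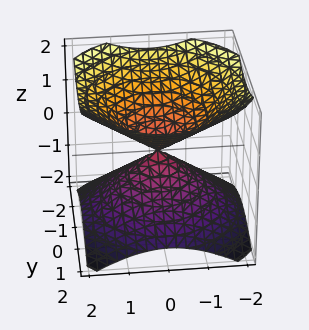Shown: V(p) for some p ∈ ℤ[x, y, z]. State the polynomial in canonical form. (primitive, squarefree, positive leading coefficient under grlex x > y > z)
2*x^2 + 2*y^2 - 3*z^2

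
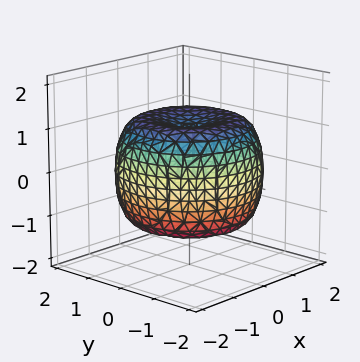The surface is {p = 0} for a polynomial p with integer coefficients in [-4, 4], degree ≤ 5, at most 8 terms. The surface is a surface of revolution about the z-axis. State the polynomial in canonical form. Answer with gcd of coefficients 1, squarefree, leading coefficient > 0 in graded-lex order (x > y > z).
(a) deg p = 4. No degree-3 surface has this shape.
(b) By symmetry, the z-axis is an axis of rotation, so x and y enter only as x² + y².
(c) Observable constraints: a circular section at z = -1 has radius between 1 and 2; the z-axis gridline crossings are at z ∈ {-1, 1}.
(d) Putting this together gives p.

x^4 + 2*x^2*y^2 + y^4 - 2*x^2 - 2*y^2 + 2*z^2 - 2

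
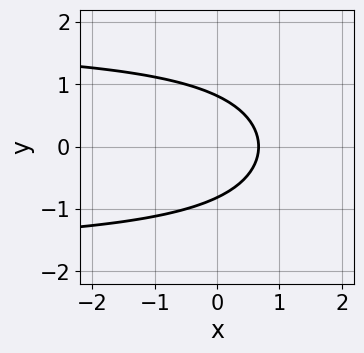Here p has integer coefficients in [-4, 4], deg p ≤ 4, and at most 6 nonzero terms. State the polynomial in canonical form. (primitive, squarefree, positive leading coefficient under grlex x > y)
x*y^2 - 3*y^2 - 3*x + 2

Degree: no degree-2 curve has this shape, so deg p = 3.
Symmetries: the y ↦ −y reflection is a symmetry, so y appears only in even powers.
Assembling these constraints gives the stated polynomial.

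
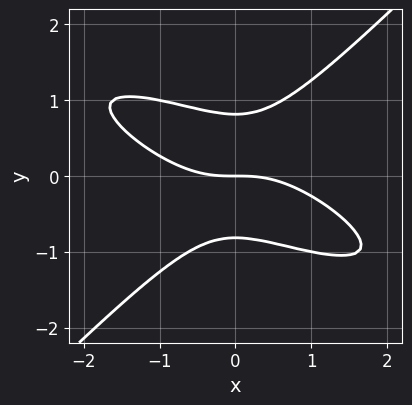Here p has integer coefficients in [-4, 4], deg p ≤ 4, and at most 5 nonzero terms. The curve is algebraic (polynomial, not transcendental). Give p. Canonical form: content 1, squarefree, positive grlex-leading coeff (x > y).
(a) deg p = 3. No degree-2 curve has this shape.
(b) Reading off the gridlines: it meets the y-axis at y = 0 (among the integer gridlines); one x-axis crossing is at x = 0.
(c) Together with the visible shape, these determine p as stated.

x^3 + 2*x^2*y - 3*y^3 + 2*y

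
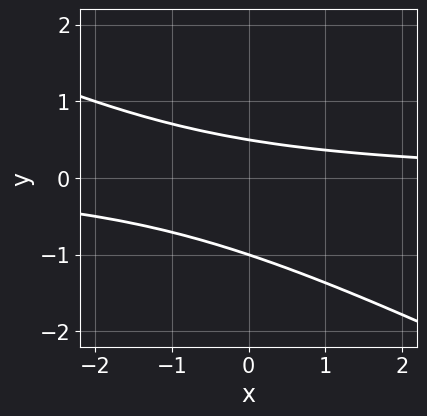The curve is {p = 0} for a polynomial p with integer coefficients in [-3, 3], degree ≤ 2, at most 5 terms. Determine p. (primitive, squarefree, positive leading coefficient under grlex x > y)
The degree is 2 — the shape is more complex than any degree-1 curve.
From the visible intercepts: it meets the y-axis at y = -1 (among the integer gridlines); the curve avoids every integer x-axis point in the box.
Together with the visible shape, these determine p as stated.

x*y + 2*y^2 + y - 1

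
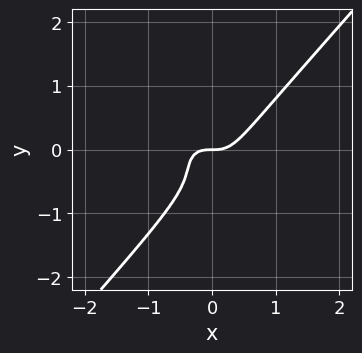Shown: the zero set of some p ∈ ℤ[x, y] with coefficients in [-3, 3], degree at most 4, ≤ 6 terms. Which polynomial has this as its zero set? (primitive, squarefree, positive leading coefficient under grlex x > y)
3*x^3 + x*y^2 - 3*y^3 - 2*y^2 - y

1. deg p = 3. No degree-2 curve has this shape.
2. Checking where it meets the axes: it meets the x-axis at x = 0 (among the integer gridlines); it meets the y-axis at y = 0 (among the integer gridlines).
3. Together with the visible shape, these determine p as stated.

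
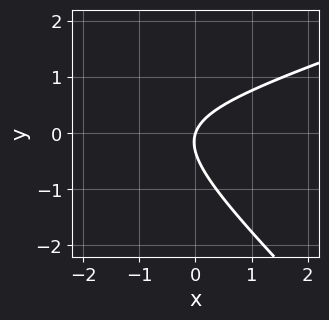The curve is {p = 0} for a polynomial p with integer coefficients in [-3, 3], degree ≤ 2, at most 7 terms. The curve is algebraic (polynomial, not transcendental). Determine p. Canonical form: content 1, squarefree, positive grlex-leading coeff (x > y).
1. The degree is 2 — a generic line meets the curve in up to 2 points.
2. Observable constraints: it crosses the y-axis at the gridline y = 0; it meets the x-axis at x = 0 (among the integer gridlines).
3. Solving for integer coefficients yields p as stated.

x^2 - 2*x*y - 3*y^2 + 3*x - y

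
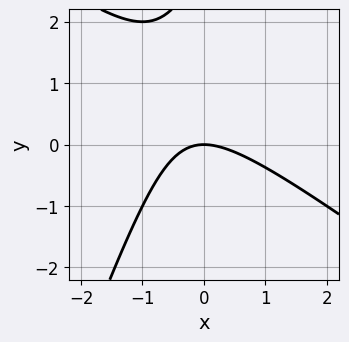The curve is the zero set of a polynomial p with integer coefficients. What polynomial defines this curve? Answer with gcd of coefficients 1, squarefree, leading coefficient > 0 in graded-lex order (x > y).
2*x^2 + 2*x*y - y^2 + 3*y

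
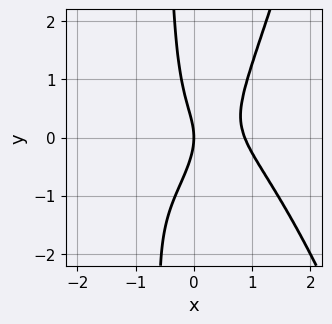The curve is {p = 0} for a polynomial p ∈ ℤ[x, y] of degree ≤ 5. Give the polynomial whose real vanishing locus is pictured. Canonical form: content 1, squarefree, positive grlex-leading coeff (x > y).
3*x^4 + 3*x^2*y - 2*x*y^2 - y^2 - 2*x

First, the degree is 4 — the shape is more complex than any degree-3 curve.
Next, observable constraints: it meets the y-axis at y = 0 (among the integer gridlines); it crosses the x-axis at the gridline x = 0.
Finally, together with the visible shape, these determine p as stated.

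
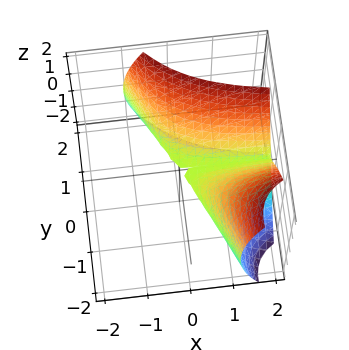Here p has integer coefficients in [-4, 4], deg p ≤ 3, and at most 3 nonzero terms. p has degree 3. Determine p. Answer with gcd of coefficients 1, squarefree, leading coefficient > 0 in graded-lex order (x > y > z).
2*x*y^2 + y^3 - z^2

First, deg p = 3. The shape is more complex than any degree-2 surface.
Then, observable constraints: it crosses the z-axis at the gridline z = 0; one y-axis crossing is at y = 0.
Finally, putting this together gives p. Check: (1, 0, 0) on the x-axis lies on the surface, and p(1, 0, 0) = 0. ✓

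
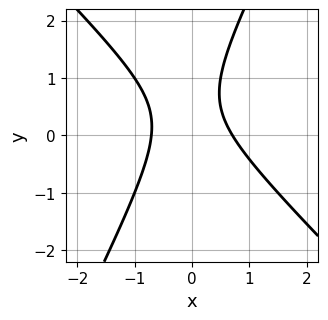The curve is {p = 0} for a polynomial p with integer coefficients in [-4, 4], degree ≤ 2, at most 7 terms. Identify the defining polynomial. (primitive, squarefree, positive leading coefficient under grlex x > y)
(a) The degree is 2 — a generic line meets the curve in up to 2 points.
(b) Observable constraints: it misses every integer gridline on the y-axis.
(c) These observations pin down the coefficients.

2*x^2 + x*y - y^2 + y - 1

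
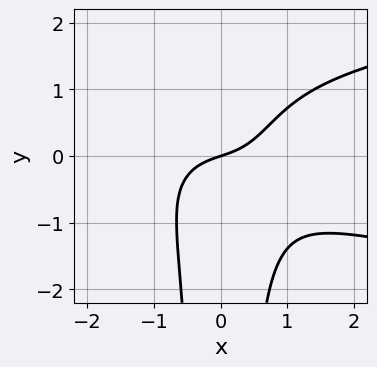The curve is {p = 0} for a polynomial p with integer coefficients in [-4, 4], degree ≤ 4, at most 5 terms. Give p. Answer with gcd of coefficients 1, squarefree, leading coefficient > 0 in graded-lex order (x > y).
(a) The degree is 4 — a generic line meets the curve in up to 4 points.
(b) From the axis intercepts and sections: it crosses the x-axis at the gridline x = 0; it crosses the y-axis at the gridline y = 0.
(c) Assembling these constraints gives the stated polynomial.

3*x^2*y^2 - 2*x^3 - x^2*y - x + 3*y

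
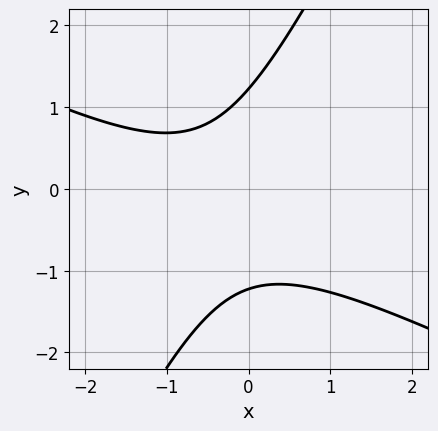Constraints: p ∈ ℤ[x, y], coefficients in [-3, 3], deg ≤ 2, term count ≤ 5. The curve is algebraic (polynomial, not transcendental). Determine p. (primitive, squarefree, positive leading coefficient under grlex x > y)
2*x^2 + 3*x*y - 2*y^2 + 2*x + 3

(a) The degree is 2 — no degree-1 curve has this shape.
(b) Checking where it meets the axes: no x-intercept at any integer in the box.
(c) Together with the visible shape, these determine p as stated.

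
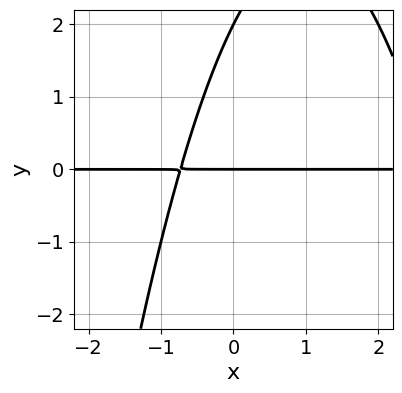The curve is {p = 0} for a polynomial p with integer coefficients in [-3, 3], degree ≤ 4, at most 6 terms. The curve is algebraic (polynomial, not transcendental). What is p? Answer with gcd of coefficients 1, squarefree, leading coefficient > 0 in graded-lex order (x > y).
First, the degree is 3 — a generic line meets the curve in up to 3 points.
Then, against the integer gridlines: the visible x-axis segment lies entirely on the curve; among the integer gridlines, it crosses the y-axis at y ∈ {0, 2}.
Finally, fitting integer coefficients to these (and the overall shape) gives p.

x^2*y - 2*x*y + y^2 - 2*y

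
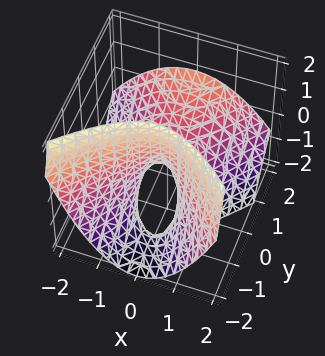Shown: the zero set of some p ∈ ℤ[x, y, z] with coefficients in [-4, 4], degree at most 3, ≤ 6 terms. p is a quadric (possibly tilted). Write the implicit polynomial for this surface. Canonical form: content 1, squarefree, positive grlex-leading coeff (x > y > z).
3*x^2 - 2*y^2 + 3*y*z + 2*z

First, degree: no degree-1 surface has this shape, so deg p = 2.
Next, observable constraints: one y-axis crossing is at y = 0; it meets the z-axis at z = 0 (among the integer gridlines); it crosses the x-axis at the gridline x = 0.
Finally, solving for integer coefficients yields p as stated.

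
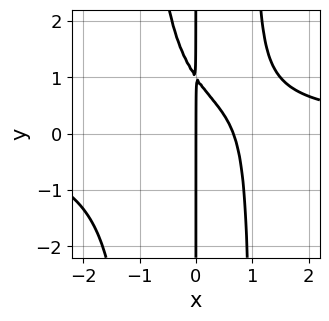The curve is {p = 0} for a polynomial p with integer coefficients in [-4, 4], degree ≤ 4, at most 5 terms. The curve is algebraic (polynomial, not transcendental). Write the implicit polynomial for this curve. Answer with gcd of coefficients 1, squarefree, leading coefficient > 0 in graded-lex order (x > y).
2*x^3*y - 3*x^2 - 2*x*y + 2*x

1. Degree: no degree-3 curve has this shape, so deg p = 4.
2. From the axis intercepts and sections: it crosses the x-axis at the gridline x = 0; the visible y-axis segment lies entirely on the curve.
3. Matching integer coefficients to the picture gives p.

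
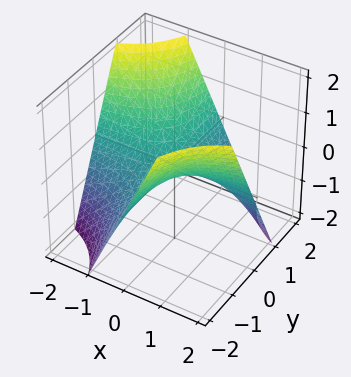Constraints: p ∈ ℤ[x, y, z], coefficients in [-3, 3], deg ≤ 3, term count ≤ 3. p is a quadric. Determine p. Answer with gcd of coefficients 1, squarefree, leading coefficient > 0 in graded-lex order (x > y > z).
1. Degree: a hyperbolic paraboloid; a quadric, so deg p = 2.
2. From the visible intercepts: the visible y-axis segment lies entirely on the surface; one z-axis crossing is at z = 0; every point of the x-axis in the box is on the surface.
3. Assembling these constraints gives the stated polynomial.

x*y + z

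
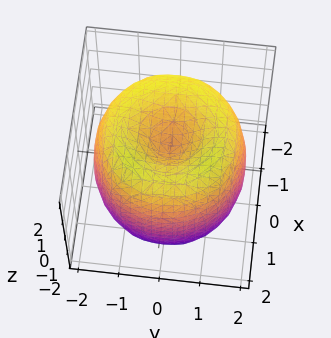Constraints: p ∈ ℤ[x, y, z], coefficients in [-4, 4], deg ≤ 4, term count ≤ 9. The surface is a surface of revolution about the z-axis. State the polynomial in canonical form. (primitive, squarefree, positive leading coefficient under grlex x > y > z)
First, deg p = 4. A generic line meets the surface in up to 4 points.
Next, by symmetry, the surface is invariant under rotation about z: p = q(x² + y², z).
Then, reading off the gridlines: the z-axis gridline crossings are at z ∈ {-1, 1}; a circular section at z = 0 has radius between 1 and 2.
Finally, solving for integer coefficients yields p as stated.

x^4 + 2*x^2*y^2 + y^4 - 3*x^2 - 3*y^2 + z^2 - 1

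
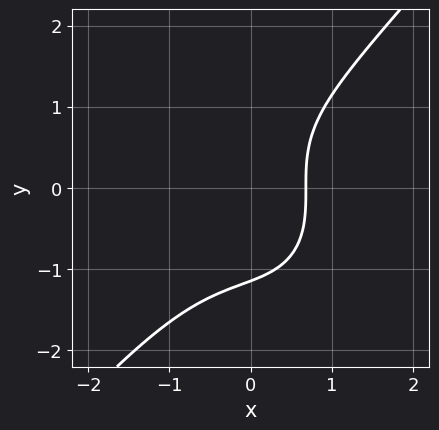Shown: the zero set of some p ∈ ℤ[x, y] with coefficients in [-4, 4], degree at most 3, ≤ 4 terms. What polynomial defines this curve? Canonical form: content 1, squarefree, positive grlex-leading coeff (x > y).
3*x^3 - 2*y^3 + 3*x - 3

1. Degree: the shape is more complex than any degree-2 curve, so deg p = 3.
2. The integer polynomial consistent with all of this is the stated p.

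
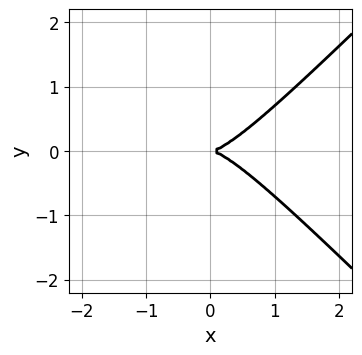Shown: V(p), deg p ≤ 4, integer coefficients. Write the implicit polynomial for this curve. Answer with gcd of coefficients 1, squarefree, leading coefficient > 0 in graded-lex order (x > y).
x^3 - x*y^2 - y^2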